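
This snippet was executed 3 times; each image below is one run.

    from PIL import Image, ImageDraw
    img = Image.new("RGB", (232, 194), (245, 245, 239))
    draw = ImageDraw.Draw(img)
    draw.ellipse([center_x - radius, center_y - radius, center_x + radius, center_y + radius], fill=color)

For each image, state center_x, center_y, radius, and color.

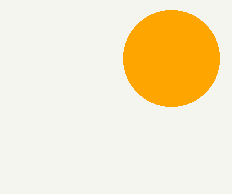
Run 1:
center_x = 171
center_y = 58
radius = 48
color = 'orange'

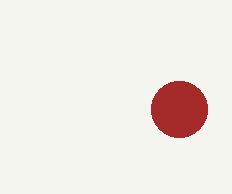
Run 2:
center_x = 179; center_y = 109; radius = 28; color = 'brown'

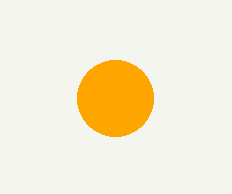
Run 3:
center_x = 115
center_y = 98
radius = 38
color = 'orange'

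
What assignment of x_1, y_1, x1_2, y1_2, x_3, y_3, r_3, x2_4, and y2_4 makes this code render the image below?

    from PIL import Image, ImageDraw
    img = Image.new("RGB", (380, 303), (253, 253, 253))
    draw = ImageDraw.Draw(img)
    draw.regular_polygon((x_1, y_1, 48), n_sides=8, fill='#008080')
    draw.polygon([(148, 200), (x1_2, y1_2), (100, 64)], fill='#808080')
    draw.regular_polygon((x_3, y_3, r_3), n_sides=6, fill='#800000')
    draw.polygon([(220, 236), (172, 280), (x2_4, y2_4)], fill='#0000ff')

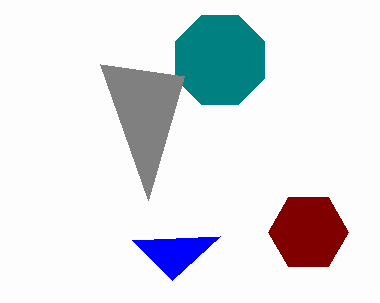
x_1 = 220, y_1 = 60, x1_2 = 184, y1_2 = 76, x_3 = 308, y_3 = 232, r_3 = 40, x2_4 = 132, y2_4 = 240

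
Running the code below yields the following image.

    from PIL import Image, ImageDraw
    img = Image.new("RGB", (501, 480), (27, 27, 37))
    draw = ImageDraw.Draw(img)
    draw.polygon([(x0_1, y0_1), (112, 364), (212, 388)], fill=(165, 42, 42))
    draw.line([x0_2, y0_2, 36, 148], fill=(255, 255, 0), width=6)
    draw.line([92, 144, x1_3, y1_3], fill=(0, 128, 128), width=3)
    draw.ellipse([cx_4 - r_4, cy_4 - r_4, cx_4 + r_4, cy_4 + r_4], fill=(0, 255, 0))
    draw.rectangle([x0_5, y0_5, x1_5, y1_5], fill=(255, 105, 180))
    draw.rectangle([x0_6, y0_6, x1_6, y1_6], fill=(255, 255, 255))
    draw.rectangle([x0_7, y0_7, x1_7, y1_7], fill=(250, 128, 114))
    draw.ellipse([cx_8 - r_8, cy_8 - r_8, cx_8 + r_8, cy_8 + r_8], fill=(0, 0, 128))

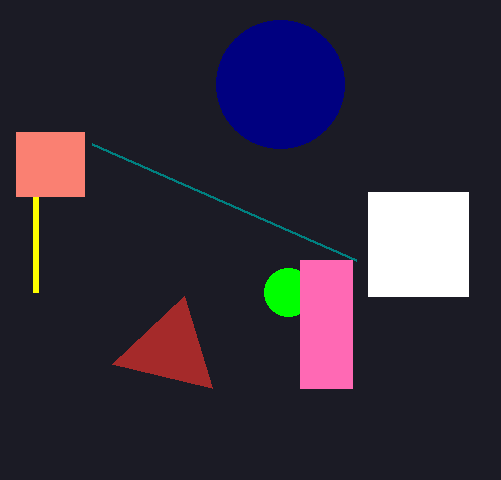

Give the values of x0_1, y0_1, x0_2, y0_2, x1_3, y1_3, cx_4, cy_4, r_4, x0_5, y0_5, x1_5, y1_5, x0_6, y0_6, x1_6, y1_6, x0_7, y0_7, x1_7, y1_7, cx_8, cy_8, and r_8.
x0_1 = 184; y0_1 = 296; x0_2 = 36; y0_2 = 292; x1_3 = 356; y1_3 = 260; cx_4 = 288; cy_4 = 292; r_4 = 24; x0_5 = 300; y0_5 = 260; x1_5 = 352; y1_5 = 388; x0_6 = 368; y0_6 = 192; x1_6 = 468; y1_6 = 296; x0_7 = 16; y0_7 = 132; x1_7 = 84; y1_7 = 196; cx_8 = 280; cy_8 = 84; r_8 = 64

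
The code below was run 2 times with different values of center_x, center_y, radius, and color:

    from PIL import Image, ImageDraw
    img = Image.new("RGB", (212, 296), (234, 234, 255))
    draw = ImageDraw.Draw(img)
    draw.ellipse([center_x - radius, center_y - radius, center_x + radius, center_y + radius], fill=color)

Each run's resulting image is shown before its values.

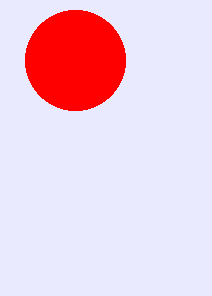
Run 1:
center_x = 75
center_y = 60
radius = 50
color = 'red'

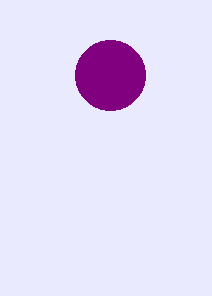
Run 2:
center_x = 110; center_y = 75; radius = 35; color = 'purple'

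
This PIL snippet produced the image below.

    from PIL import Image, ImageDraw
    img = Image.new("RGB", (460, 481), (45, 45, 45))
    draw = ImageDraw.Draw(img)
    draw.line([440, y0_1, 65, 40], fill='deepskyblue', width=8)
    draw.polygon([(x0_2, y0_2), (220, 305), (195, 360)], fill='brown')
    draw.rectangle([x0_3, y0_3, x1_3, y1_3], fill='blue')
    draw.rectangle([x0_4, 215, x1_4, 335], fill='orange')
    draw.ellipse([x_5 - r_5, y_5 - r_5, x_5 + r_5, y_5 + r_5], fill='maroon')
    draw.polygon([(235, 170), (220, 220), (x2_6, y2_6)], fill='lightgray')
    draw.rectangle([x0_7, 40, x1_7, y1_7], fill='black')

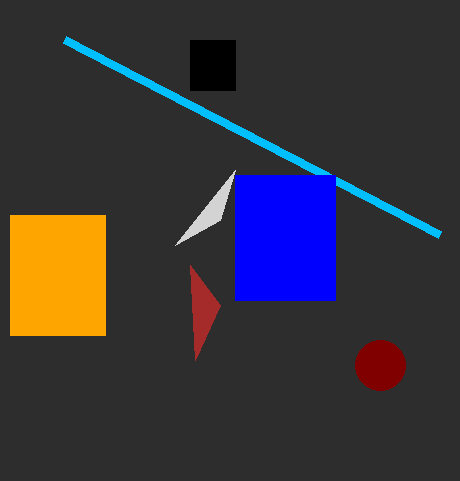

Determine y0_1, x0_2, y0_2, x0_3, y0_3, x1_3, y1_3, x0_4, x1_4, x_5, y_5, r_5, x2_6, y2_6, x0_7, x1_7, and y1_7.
y0_1 = 235
x0_2 = 190
y0_2 = 265
x0_3 = 235
y0_3 = 175
x1_3 = 335
y1_3 = 300
x0_4 = 10
x1_4 = 105
x_5 = 380
y_5 = 365
r_5 = 25
x2_6 = 175
y2_6 = 245
x0_7 = 190
x1_7 = 235
y1_7 = 90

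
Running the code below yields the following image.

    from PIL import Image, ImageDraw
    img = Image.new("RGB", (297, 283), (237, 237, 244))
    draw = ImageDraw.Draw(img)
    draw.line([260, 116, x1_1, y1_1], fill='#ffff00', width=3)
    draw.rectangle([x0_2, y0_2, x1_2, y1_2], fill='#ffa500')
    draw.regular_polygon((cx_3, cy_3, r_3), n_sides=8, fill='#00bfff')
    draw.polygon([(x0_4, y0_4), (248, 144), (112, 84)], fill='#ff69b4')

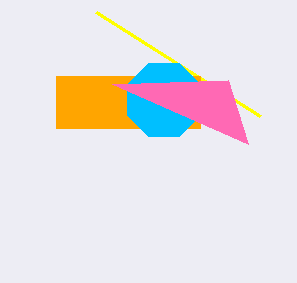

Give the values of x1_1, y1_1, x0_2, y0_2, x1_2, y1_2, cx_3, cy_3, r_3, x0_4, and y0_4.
x1_1 = 96; y1_1 = 12; x0_2 = 56; y0_2 = 76; x1_2 = 200; y1_2 = 128; cx_3 = 164; cy_3 = 100; r_3 = 40; x0_4 = 228; y0_4 = 80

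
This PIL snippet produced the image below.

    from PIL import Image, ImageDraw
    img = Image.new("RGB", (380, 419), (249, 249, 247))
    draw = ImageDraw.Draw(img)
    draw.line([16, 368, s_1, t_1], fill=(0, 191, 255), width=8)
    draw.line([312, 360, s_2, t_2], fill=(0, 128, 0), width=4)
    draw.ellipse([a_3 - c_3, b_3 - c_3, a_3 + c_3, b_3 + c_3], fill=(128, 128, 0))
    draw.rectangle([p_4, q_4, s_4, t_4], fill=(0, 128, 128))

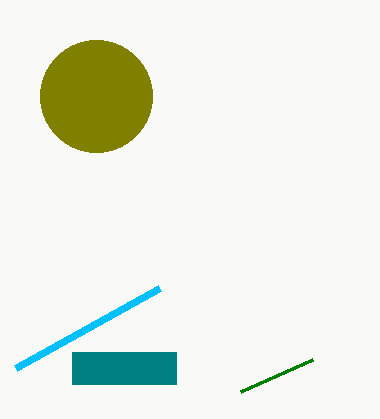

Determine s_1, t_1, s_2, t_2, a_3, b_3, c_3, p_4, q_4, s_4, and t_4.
s_1 = 160
t_1 = 288
s_2 = 240
t_2 = 392
a_3 = 96
b_3 = 96
c_3 = 56
p_4 = 72
q_4 = 352
s_4 = 176
t_4 = 384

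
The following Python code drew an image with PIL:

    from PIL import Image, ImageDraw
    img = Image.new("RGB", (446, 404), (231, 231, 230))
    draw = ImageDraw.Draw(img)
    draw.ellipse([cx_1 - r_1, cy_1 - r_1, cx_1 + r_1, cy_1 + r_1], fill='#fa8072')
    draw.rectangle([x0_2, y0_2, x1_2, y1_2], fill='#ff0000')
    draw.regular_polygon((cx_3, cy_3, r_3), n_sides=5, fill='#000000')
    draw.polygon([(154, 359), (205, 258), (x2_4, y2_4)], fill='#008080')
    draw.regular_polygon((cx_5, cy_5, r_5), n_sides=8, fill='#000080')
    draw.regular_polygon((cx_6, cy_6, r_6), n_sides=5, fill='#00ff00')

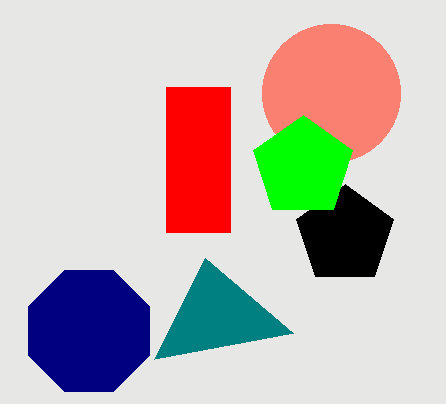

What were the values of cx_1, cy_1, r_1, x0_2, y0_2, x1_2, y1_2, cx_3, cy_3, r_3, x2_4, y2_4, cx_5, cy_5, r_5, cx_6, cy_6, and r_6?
cx_1 = 331; cy_1 = 93; r_1 = 69; x0_2 = 166; y0_2 = 87; x1_2 = 230; y1_2 = 232; cx_3 = 345; cy_3 = 235; r_3 = 51; x2_4 = 293; y2_4 = 333; cx_5 = 89; cy_5 = 331; r_5 = 65; cx_6 = 303; cy_6 = 167; r_6 = 52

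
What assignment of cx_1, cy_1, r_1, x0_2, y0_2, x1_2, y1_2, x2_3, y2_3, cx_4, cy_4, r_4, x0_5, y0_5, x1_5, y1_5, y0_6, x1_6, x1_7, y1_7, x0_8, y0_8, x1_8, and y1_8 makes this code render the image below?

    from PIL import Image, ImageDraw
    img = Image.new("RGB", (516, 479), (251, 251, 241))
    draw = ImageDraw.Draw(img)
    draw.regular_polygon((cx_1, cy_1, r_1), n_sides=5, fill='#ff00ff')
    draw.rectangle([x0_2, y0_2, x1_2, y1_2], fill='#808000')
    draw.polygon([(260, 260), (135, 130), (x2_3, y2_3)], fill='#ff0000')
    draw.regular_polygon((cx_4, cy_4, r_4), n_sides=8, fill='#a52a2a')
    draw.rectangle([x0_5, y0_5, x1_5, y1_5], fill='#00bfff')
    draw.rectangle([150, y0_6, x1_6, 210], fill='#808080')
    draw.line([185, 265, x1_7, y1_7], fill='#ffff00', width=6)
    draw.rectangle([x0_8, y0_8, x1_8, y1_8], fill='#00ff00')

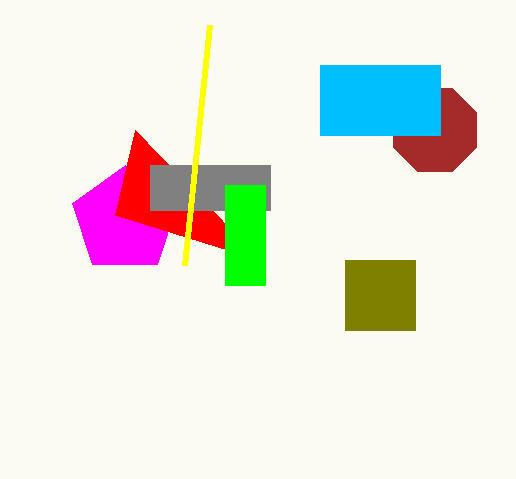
cx_1 = 125; cy_1 = 220; r_1 = 55; x0_2 = 345; y0_2 = 260; x1_2 = 415; y1_2 = 330; x2_3 = 115; y2_3 = 215; cx_4 = 435; cy_4 = 130; r_4 = 45; x0_5 = 320; y0_5 = 65; x1_5 = 440; y1_5 = 135; y0_6 = 165; x1_6 = 270; x1_7 = 210; y1_7 = 25; x0_8 = 225; y0_8 = 185; x1_8 = 265; y1_8 = 285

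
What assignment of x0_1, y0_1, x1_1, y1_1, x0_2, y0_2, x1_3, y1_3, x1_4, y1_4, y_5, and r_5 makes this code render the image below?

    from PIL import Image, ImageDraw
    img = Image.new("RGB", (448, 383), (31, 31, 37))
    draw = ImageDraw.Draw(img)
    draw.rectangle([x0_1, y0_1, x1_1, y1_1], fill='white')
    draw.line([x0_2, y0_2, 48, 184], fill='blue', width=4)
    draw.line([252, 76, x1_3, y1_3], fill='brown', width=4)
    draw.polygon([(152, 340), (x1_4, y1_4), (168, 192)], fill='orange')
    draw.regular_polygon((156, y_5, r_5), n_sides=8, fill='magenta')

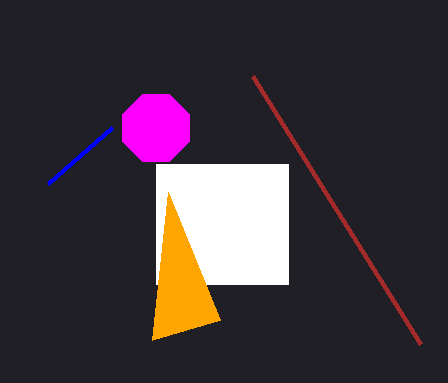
x0_1 = 156
y0_1 = 164
x1_1 = 288
y1_1 = 284
x0_2 = 112
y0_2 = 128
x1_3 = 420
y1_3 = 344
x1_4 = 220
y1_4 = 320
y_5 = 128
r_5 = 36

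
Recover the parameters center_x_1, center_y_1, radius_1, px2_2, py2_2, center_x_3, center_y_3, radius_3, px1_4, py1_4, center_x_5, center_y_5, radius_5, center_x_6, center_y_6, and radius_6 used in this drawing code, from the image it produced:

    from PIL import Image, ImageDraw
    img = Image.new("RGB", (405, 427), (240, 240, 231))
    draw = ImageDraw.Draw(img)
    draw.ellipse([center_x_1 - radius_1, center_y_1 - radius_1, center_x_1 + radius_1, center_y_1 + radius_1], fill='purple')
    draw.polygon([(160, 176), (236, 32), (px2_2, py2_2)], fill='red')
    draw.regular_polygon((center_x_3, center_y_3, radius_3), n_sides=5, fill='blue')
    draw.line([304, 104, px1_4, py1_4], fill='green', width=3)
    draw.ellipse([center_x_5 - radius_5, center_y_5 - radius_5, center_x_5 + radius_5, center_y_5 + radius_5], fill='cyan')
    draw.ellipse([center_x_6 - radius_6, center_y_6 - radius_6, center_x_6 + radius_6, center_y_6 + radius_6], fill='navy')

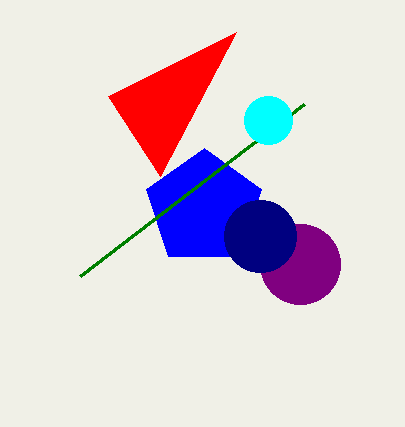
center_x_1 = 300
center_y_1 = 264
radius_1 = 40
px2_2 = 108
py2_2 = 96
center_x_3 = 204
center_y_3 = 208
radius_3 = 60
px1_4 = 80
py1_4 = 276
center_x_5 = 268
center_y_5 = 120
radius_5 = 24
center_x_6 = 260
center_y_6 = 236
radius_6 = 36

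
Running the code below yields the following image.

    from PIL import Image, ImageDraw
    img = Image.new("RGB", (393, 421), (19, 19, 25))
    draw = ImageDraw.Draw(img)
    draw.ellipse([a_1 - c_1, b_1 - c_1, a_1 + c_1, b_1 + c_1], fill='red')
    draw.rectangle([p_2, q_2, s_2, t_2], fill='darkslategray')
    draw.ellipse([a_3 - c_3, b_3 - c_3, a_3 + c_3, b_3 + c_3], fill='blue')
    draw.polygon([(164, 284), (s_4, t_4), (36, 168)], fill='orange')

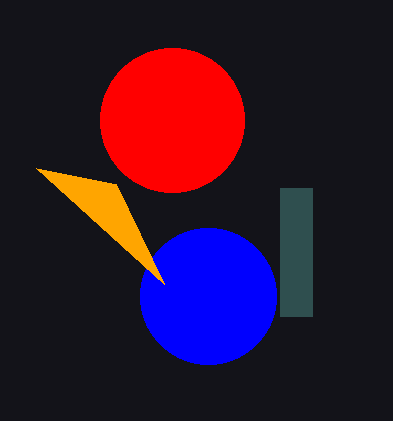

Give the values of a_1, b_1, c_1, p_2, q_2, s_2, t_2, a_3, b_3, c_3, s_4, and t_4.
a_1 = 172; b_1 = 120; c_1 = 72; p_2 = 280; q_2 = 188; s_2 = 312; t_2 = 316; a_3 = 208; b_3 = 296; c_3 = 68; s_4 = 116; t_4 = 184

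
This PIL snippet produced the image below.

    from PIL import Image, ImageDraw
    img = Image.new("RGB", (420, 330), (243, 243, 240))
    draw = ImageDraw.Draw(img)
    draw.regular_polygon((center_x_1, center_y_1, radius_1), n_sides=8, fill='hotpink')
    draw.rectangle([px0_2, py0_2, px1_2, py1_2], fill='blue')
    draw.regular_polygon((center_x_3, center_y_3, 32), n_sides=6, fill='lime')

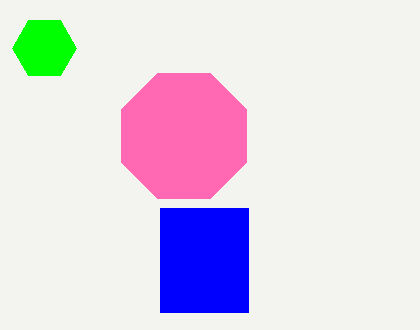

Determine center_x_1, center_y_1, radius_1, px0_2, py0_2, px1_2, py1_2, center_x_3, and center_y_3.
center_x_1 = 184
center_y_1 = 136
radius_1 = 68
px0_2 = 160
py0_2 = 208
px1_2 = 248
py1_2 = 312
center_x_3 = 44
center_y_3 = 48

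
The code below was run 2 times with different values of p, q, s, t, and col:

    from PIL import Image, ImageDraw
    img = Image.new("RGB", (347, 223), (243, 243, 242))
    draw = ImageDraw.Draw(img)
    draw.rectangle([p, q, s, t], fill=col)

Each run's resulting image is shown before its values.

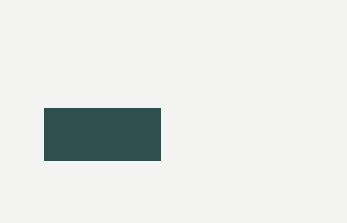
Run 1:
p = 44; q = 108; s = 160; t = 160; col = 'darkslategray'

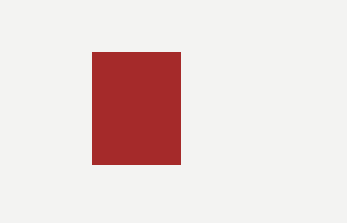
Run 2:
p = 92, q = 52, s = 180, t = 164, col = 'brown'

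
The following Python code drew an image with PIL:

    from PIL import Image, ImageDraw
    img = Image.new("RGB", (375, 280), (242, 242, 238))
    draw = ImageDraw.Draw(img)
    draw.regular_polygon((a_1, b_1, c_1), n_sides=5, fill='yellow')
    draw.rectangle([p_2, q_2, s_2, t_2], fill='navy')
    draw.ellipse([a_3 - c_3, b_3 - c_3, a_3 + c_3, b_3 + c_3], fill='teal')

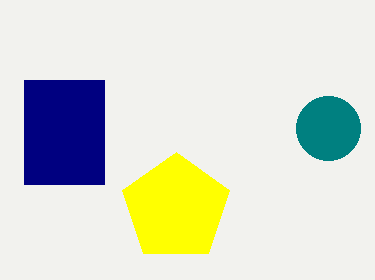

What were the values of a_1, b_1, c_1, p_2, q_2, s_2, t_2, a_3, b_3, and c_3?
a_1 = 176
b_1 = 208
c_1 = 56
p_2 = 24
q_2 = 80
s_2 = 104
t_2 = 184
a_3 = 328
b_3 = 128
c_3 = 32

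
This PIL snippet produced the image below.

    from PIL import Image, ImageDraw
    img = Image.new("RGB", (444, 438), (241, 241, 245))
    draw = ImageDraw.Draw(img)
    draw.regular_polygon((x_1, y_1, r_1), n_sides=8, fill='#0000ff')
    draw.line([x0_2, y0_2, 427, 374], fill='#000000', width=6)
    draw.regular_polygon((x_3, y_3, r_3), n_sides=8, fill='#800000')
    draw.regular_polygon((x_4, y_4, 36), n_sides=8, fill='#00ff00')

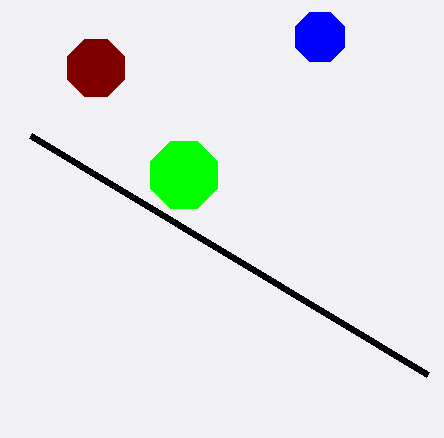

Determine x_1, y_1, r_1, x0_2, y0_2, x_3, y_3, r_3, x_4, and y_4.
x_1 = 320
y_1 = 37
r_1 = 27
x0_2 = 30
y0_2 = 135
x_3 = 96
y_3 = 68
r_3 = 31
x_4 = 184
y_4 = 175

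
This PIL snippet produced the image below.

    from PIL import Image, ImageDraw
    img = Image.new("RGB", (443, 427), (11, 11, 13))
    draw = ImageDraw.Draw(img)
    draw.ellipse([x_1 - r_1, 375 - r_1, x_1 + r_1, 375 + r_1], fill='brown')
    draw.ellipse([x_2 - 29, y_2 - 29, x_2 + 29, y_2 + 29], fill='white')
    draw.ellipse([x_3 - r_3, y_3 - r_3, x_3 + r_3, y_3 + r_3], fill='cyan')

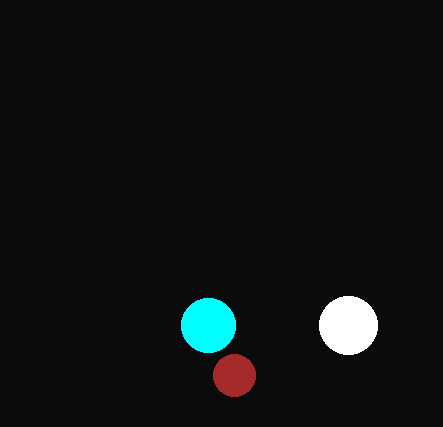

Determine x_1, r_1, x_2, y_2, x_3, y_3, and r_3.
x_1 = 234
r_1 = 21
x_2 = 348
y_2 = 325
x_3 = 208
y_3 = 325
r_3 = 27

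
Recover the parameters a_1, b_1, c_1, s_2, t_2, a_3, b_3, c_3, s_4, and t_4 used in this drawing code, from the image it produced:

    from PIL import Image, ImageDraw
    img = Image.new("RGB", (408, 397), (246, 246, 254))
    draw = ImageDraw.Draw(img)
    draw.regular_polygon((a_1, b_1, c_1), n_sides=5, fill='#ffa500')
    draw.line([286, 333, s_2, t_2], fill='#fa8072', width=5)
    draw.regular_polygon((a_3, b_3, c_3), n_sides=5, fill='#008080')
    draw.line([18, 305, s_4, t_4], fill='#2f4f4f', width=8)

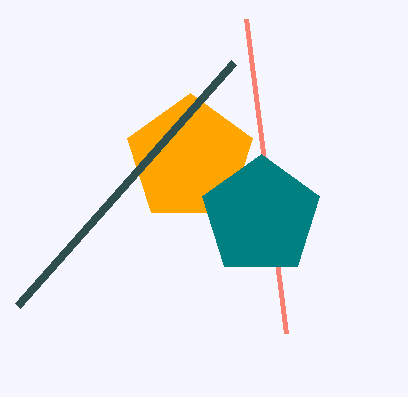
a_1 = 190; b_1 = 159; c_1 = 66; s_2 = 246; t_2 = 19; a_3 = 261; b_3 = 216; c_3 = 62; s_4 = 234; t_4 = 62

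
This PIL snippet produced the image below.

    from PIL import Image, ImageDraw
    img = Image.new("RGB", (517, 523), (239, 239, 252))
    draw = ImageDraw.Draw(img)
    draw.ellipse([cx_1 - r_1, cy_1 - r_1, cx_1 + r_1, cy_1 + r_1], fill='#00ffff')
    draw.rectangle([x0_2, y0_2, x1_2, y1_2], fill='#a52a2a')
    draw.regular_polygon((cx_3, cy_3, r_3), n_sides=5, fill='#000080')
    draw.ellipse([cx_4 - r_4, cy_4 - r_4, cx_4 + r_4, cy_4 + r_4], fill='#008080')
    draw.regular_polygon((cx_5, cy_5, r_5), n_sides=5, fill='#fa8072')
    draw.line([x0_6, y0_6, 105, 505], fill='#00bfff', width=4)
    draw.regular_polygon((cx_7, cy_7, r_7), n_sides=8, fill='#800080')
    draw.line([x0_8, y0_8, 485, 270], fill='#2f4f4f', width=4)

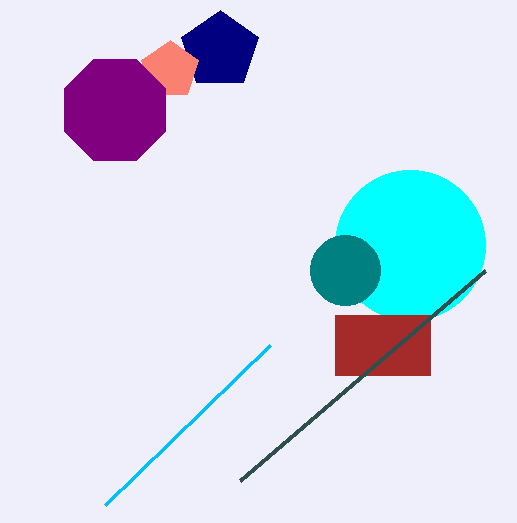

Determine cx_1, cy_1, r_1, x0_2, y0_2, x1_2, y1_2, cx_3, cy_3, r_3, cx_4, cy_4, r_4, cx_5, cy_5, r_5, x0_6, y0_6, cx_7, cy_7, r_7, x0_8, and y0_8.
cx_1 = 410; cy_1 = 245; r_1 = 75; x0_2 = 335; y0_2 = 315; x1_2 = 430; y1_2 = 375; cx_3 = 220; cy_3 = 50; r_3 = 40; cx_4 = 345; cy_4 = 270; r_4 = 35; cx_5 = 170; cy_5 = 70; r_5 = 30; x0_6 = 270; y0_6 = 345; cx_7 = 115; cy_7 = 110; r_7 = 55; x0_8 = 240; y0_8 = 480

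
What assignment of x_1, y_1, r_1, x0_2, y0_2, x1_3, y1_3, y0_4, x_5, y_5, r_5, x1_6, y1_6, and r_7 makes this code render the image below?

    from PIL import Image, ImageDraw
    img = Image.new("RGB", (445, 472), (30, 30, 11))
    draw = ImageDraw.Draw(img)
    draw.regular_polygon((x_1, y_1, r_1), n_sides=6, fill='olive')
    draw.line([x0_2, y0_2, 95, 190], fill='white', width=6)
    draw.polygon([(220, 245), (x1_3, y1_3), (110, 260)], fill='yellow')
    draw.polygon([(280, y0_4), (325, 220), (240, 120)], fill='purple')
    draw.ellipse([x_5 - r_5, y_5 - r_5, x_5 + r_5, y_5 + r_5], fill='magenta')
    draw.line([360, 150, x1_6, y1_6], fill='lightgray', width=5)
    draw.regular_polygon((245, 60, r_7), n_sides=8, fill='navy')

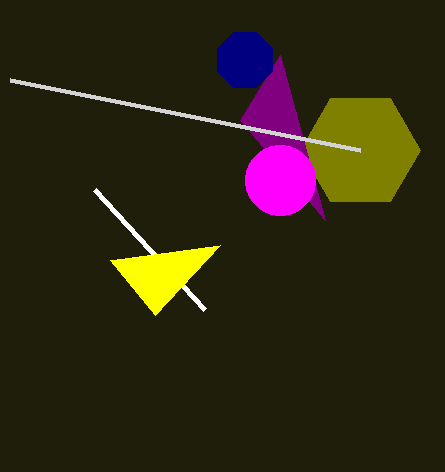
x_1 = 360, y_1 = 150, r_1 = 60, x0_2 = 205, y0_2 = 310, x1_3 = 155, y1_3 = 315, y0_4 = 55, x_5 = 280, y_5 = 180, r_5 = 35, x1_6 = 10, y1_6 = 80, r_7 = 30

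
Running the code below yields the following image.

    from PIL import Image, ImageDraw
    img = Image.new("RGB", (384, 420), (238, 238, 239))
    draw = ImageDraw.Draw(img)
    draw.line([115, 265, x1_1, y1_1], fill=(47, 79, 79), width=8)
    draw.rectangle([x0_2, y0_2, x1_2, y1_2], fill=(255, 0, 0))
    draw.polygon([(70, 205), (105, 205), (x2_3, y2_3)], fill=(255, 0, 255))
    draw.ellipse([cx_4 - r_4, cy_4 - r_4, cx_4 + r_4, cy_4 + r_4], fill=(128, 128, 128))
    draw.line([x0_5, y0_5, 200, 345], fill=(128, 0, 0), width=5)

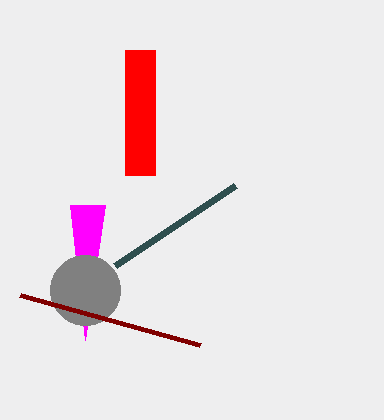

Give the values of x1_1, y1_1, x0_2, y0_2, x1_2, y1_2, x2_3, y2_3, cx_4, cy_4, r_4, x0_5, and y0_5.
x1_1 = 235; y1_1 = 185; x0_2 = 125; y0_2 = 50; x1_2 = 155; y1_2 = 175; x2_3 = 85; y2_3 = 340; cx_4 = 85; cy_4 = 290; r_4 = 35; x0_5 = 20; y0_5 = 295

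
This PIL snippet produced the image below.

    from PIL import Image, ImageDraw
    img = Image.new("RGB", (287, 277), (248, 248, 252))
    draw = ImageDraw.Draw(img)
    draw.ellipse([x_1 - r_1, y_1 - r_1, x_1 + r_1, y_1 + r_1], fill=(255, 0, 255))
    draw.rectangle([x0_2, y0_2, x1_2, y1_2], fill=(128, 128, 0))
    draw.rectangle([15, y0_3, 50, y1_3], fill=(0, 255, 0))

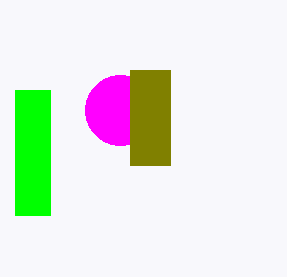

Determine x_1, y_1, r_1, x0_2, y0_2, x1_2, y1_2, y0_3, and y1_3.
x_1 = 120; y_1 = 110; r_1 = 35; x0_2 = 130; y0_2 = 70; x1_2 = 170; y1_2 = 165; y0_3 = 90; y1_3 = 215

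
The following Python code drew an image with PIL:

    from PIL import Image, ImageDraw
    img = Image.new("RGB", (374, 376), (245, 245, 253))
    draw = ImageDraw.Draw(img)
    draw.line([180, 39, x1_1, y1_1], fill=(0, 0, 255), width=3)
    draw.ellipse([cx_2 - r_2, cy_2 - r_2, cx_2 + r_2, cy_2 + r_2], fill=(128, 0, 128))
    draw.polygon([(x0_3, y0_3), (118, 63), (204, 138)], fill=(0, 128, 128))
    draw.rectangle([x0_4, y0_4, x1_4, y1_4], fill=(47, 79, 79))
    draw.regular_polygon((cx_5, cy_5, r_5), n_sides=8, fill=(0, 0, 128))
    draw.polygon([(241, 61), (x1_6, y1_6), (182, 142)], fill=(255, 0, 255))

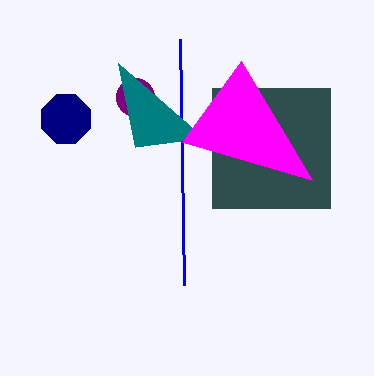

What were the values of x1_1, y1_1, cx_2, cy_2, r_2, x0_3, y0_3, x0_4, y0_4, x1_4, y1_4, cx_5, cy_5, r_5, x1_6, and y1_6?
x1_1 = 184; y1_1 = 285; cx_2 = 135; cy_2 = 97; r_2 = 19; x0_3 = 135; y0_3 = 147; x0_4 = 212; y0_4 = 88; x1_4 = 330; y1_4 = 208; cx_5 = 66; cy_5 = 119; r_5 = 26; x1_6 = 312; y1_6 = 180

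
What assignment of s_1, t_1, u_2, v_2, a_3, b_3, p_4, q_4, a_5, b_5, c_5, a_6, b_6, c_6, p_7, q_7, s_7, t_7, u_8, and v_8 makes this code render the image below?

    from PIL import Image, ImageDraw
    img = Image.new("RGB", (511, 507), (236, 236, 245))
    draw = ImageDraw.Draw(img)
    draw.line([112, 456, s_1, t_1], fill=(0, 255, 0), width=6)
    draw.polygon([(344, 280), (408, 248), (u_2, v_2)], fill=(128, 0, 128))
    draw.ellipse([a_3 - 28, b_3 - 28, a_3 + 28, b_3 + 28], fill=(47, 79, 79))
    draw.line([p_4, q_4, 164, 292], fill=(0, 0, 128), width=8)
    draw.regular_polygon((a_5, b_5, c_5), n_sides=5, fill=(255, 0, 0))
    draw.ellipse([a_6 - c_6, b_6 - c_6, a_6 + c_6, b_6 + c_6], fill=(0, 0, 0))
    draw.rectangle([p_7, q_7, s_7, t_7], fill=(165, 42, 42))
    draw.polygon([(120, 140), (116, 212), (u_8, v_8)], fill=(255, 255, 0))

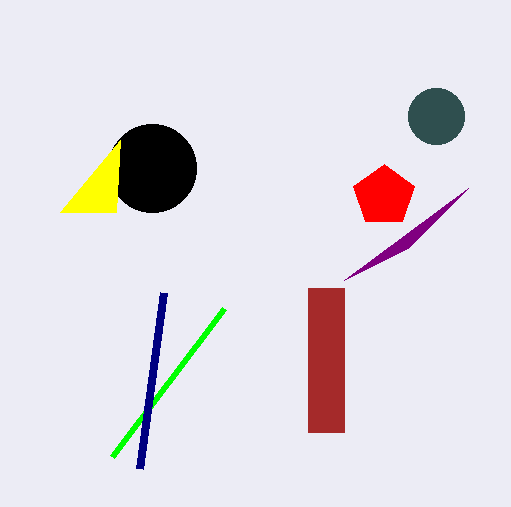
s_1 = 224, t_1 = 308, u_2 = 468, v_2 = 188, a_3 = 436, b_3 = 116, p_4 = 140, q_4 = 468, a_5 = 384, b_5 = 196, c_5 = 32, a_6 = 152, b_6 = 168, c_6 = 44, p_7 = 308, q_7 = 288, s_7 = 344, t_7 = 432, u_8 = 60, v_8 = 212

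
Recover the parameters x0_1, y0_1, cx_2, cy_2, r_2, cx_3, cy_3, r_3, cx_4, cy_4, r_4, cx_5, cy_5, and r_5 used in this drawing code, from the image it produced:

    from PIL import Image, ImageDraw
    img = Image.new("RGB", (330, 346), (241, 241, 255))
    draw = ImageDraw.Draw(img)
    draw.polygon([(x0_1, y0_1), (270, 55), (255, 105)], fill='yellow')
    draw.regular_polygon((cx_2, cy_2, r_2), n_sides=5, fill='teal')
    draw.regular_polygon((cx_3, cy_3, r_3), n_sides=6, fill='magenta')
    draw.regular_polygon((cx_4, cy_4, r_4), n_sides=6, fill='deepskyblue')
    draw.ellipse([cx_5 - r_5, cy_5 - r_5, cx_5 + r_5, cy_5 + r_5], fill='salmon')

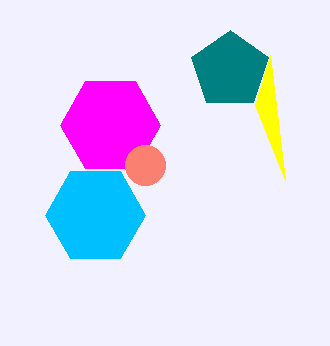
x0_1 = 285, y0_1 = 180, cx_2 = 230, cy_2 = 70, r_2 = 40, cx_3 = 110, cy_3 = 125, r_3 = 50, cx_4 = 95, cy_4 = 215, r_4 = 50, cx_5 = 145, cy_5 = 165, r_5 = 20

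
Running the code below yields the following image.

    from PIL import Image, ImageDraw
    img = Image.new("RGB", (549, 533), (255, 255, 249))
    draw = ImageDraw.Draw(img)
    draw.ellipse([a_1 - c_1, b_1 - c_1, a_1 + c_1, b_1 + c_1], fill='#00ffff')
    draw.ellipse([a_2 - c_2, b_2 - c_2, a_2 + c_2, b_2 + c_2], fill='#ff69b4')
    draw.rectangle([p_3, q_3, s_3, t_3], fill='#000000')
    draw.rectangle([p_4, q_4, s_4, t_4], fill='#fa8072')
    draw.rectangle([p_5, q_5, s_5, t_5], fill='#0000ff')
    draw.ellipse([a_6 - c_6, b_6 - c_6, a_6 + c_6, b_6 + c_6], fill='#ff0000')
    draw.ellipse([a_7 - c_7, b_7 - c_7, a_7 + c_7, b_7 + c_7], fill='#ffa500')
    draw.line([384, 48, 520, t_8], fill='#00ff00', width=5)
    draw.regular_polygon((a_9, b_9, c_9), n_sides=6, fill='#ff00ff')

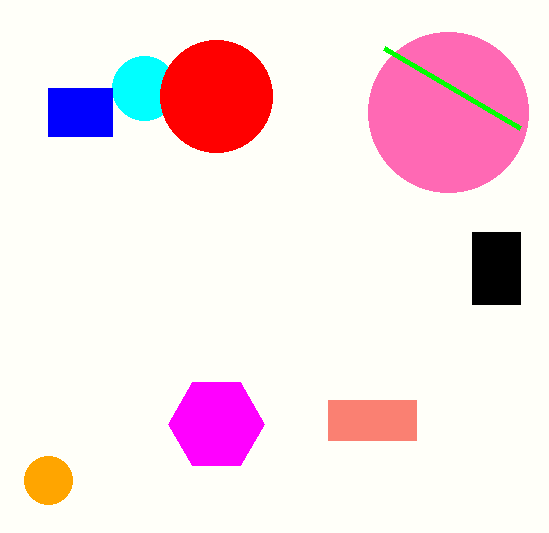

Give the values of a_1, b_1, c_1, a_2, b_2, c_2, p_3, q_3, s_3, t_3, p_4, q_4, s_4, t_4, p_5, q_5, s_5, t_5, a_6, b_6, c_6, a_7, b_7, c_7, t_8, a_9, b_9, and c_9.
a_1 = 144, b_1 = 88, c_1 = 32, a_2 = 448, b_2 = 112, c_2 = 80, p_3 = 472, q_3 = 232, s_3 = 520, t_3 = 304, p_4 = 328, q_4 = 400, s_4 = 416, t_4 = 440, p_5 = 48, q_5 = 88, s_5 = 112, t_5 = 136, a_6 = 216, b_6 = 96, c_6 = 56, a_7 = 48, b_7 = 480, c_7 = 24, t_8 = 128, a_9 = 216, b_9 = 424, c_9 = 48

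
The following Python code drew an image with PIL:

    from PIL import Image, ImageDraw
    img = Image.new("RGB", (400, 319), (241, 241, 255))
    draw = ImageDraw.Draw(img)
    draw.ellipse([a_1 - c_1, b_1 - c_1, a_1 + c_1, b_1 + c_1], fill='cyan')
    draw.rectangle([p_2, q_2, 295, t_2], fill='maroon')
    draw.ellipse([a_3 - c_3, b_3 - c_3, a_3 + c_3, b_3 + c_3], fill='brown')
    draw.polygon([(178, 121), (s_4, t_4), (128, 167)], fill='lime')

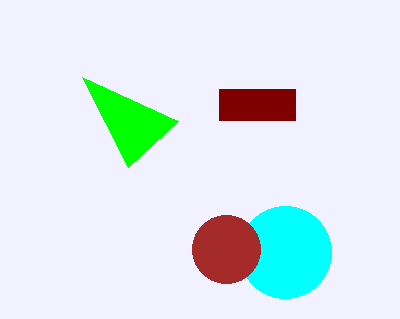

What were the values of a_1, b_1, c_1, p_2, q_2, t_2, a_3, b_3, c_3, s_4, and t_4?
a_1 = 285, b_1 = 252, c_1 = 46, p_2 = 219, q_2 = 89, t_2 = 120, a_3 = 226, b_3 = 249, c_3 = 34, s_4 = 82, t_4 = 77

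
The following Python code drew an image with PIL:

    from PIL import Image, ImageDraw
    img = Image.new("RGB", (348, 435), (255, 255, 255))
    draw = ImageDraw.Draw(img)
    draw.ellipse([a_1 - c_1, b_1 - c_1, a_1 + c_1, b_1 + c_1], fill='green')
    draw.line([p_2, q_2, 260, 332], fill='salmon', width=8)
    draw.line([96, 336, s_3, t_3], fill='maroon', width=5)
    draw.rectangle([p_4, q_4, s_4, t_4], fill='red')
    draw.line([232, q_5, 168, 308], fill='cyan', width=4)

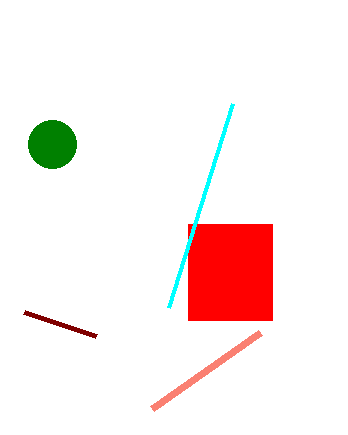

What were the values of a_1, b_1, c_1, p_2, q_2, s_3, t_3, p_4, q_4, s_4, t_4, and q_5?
a_1 = 52, b_1 = 144, c_1 = 24, p_2 = 152, q_2 = 408, s_3 = 24, t_3 = 312, p_4 = 188, q_4 = 224, s_4 = 272, t_4 = 320, q_5 = 104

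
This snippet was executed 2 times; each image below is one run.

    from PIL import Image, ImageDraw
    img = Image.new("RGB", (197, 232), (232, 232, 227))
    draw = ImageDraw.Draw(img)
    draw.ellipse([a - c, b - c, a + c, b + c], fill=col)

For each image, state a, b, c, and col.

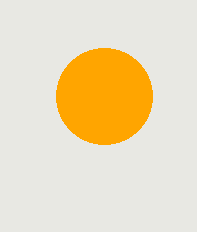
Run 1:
a = 104; b = 96; c = 48; col = 'orange'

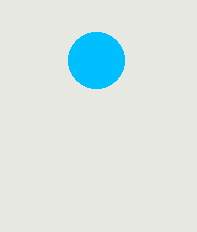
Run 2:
a = 96; b = 60; c = 28; col = 'deepskyblue'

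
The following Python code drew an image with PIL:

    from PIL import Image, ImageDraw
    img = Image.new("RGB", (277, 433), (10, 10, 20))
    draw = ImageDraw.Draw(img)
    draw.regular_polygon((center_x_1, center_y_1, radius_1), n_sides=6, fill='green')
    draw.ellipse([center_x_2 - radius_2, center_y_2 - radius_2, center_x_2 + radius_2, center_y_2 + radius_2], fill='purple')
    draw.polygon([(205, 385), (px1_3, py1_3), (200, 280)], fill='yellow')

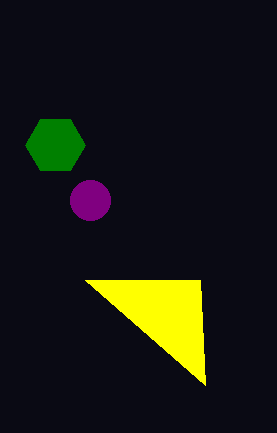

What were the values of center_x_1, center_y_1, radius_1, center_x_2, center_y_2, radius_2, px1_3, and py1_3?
center_x_1 = 55; center_y_1 = 145; radius_1 = 30; center_x_2 = 90; center_y_2 = 200; radius_2 = 20; px1_3 = 85; py1_3 = 280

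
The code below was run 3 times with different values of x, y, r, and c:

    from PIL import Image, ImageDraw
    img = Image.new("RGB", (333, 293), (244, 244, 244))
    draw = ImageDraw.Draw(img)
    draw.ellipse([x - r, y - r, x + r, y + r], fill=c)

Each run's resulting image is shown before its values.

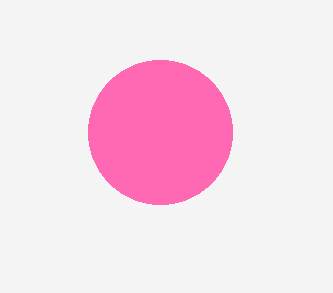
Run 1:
x = 160, y = 132, r = 72, c = 'hotpink'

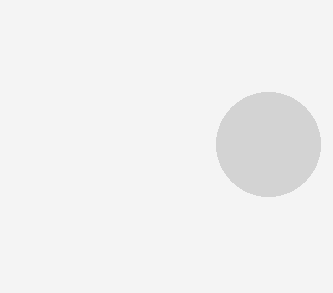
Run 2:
x = 268; y = 144; r = 52; c = 'lightgray'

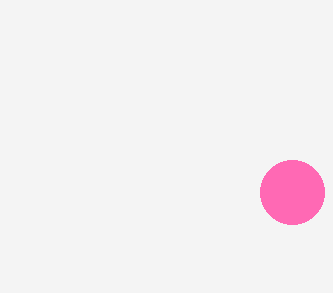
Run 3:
x = 292
y = 192
r = 32
c = 'hotpink'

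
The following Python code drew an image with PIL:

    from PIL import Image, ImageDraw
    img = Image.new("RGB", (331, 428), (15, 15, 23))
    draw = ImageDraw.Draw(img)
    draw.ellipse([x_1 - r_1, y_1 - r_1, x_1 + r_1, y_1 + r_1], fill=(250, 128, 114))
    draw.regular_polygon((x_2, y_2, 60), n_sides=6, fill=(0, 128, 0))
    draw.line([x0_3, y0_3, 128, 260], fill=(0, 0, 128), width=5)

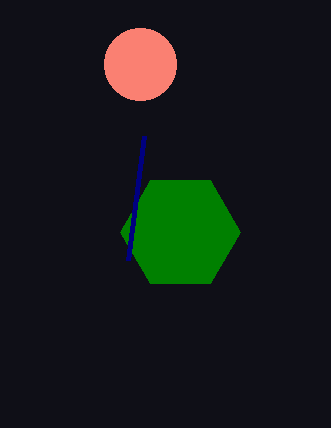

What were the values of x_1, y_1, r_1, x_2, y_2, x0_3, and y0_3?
x_1 = 140
y_1 = 64
r_1 = 36
x_2 = 180
y_2 = 232
x0_3 = 144
y0_3 = 136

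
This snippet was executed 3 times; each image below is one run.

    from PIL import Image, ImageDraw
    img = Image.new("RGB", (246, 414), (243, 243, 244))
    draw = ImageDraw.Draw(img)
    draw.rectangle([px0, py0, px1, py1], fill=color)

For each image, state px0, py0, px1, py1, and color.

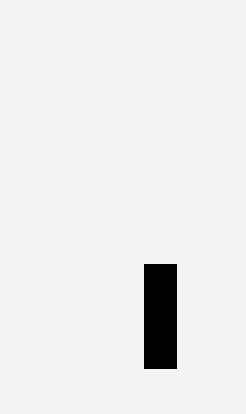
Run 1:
px0 = 144; py0 = 264; px1 = 176; py1 = 368; color = 'black'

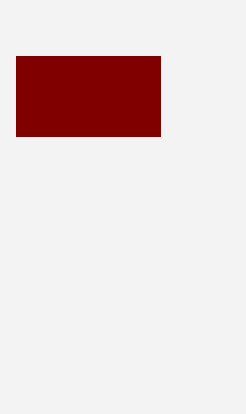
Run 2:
px0 = 16, py0 = 56, px1 = 160, py1 = 136, color = 'maroon'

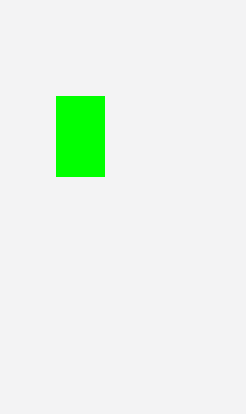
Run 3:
px0 = 56
py0 = 96
px1 = 104
py1 = 176
color = 'lime'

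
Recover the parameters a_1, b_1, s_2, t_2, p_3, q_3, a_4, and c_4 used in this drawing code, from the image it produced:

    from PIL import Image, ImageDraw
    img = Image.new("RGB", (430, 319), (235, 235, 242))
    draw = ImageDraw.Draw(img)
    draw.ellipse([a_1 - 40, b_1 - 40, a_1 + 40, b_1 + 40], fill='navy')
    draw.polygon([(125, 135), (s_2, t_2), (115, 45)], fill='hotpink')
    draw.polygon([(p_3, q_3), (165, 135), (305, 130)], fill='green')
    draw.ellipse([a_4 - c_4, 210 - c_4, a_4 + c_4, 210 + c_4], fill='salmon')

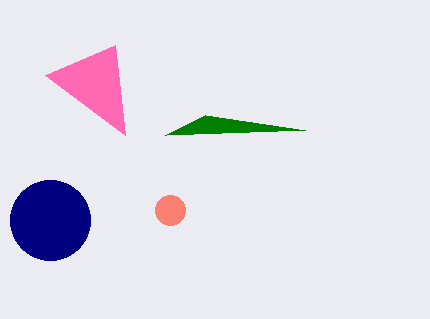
a_1 = 50
b_1 = 220
s_2 = 45
t_2 = 75
p_3 = 205
q_3 = 115
a_4 = 170
c_4 = 15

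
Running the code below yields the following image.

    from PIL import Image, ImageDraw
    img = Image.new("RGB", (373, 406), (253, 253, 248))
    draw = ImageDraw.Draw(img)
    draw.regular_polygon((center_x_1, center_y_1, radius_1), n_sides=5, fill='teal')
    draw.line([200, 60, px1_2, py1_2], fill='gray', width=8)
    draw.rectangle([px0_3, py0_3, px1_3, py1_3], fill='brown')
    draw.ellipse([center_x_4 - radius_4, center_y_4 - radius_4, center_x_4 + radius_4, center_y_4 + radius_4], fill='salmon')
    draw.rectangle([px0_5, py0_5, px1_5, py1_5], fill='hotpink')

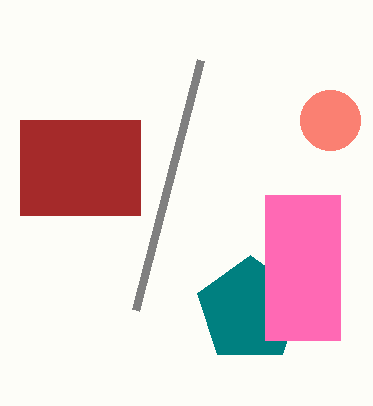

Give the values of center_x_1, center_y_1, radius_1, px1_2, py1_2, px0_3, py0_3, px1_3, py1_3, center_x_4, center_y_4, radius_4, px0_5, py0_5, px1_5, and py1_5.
center_x_1 = 250; center_y_1 = 310; radius_1 = 55; px1_2 = 135; py1_2 = 310; px0_3 = 20; py0_3 = 120; px1_3 = 140; py1_3 = 215; center_x_4 = 330; center_y_4 = 120; radius_4 = 30; px0_5 = 265; py0_5 = 195; px1_5 = 340; py1_5 = 340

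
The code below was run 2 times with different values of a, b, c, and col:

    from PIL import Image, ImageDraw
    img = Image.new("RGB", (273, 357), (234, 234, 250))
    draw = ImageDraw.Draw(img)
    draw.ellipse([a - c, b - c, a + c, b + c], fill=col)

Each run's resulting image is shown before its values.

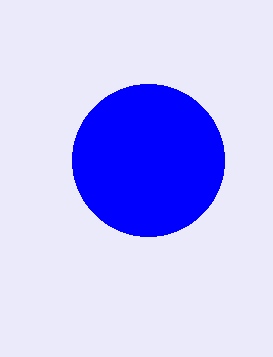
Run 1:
a = 148
b = 160
c = 76
col = 'blue'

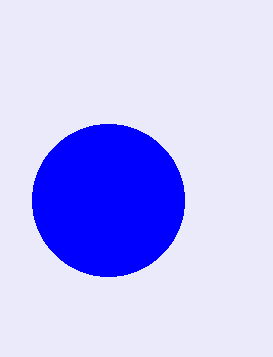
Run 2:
a = 108
b = 200
c = 76
col = 'blue'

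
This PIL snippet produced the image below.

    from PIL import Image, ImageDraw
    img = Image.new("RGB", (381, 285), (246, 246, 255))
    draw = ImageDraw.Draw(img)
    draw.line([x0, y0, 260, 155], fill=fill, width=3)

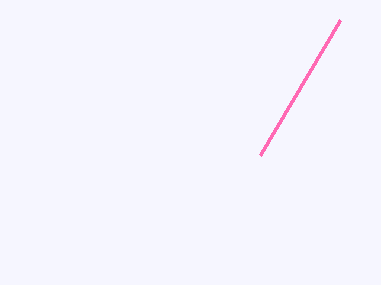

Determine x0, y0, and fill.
x0 = 340, y0 = 20, fill = 'hotpink'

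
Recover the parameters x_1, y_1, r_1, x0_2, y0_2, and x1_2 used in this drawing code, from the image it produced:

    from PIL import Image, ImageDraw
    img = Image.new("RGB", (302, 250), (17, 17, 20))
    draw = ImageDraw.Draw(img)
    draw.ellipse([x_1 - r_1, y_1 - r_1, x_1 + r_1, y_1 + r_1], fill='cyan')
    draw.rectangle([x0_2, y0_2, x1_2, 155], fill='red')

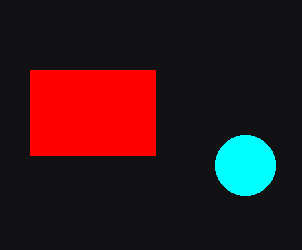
x_1 = 245
y_1 = 165
r_1 = 30
x0_2 = 30
y0_2 = 70
x1_2 = 155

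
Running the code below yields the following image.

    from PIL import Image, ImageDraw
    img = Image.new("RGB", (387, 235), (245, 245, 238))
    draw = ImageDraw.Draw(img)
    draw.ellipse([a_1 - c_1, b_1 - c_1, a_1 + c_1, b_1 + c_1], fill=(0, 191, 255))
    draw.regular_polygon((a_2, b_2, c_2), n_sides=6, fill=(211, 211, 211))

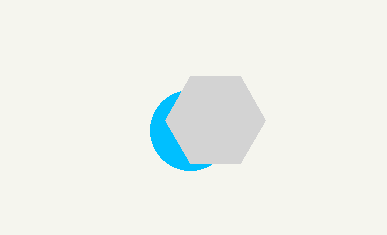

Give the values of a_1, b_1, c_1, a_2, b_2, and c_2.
a_1 = 190; b_1 = 130; c_1 = 40; a_2 = 215; b_2 = 120; c_2 = 50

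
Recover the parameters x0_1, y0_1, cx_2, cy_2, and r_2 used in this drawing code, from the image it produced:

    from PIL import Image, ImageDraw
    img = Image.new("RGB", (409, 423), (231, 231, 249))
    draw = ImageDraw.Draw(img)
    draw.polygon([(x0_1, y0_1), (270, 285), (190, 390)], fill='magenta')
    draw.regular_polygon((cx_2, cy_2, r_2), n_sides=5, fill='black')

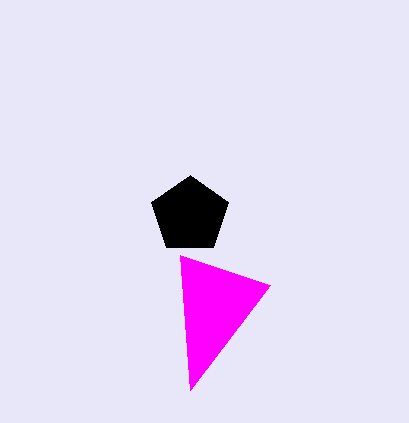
x0_1 = 180
y0_1 = 255
cx_2 = 190
cy_2 = 215
r_2 = 40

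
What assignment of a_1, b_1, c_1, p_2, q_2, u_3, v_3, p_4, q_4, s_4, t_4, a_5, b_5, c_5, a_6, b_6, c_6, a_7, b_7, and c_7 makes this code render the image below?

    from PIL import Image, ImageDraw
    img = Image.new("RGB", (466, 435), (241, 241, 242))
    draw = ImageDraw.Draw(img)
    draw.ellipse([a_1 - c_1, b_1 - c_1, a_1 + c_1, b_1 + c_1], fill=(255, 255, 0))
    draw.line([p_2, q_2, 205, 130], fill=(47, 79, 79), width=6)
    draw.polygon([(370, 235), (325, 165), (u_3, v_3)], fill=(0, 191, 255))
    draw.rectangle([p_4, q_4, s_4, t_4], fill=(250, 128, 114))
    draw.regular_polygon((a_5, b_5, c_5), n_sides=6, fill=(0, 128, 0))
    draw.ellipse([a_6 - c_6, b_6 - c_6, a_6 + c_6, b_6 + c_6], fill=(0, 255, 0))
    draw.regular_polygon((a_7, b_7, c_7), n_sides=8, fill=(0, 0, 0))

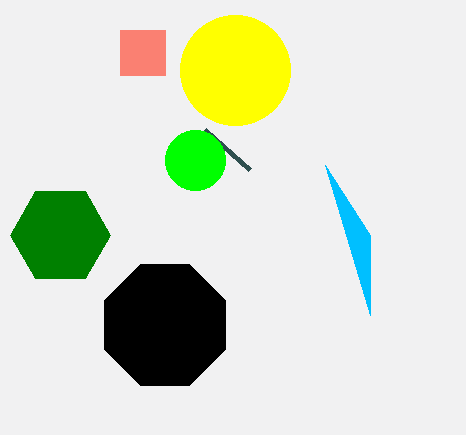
a_1 = 235, b_1 = 70, c_1 = 55, p_2 = 250, q_2 = 170, u_3 = 370, v_3 = 315, p_4 = 120, q_4 = 30, s_4 = 165, t_4 = 75, a_5 = 60, b_5 = 235, c_5 = 50, a_6 = 195, b_6 = 160, c_6 = 30, a_7 = 165, b_7 = 325, c_7 = 65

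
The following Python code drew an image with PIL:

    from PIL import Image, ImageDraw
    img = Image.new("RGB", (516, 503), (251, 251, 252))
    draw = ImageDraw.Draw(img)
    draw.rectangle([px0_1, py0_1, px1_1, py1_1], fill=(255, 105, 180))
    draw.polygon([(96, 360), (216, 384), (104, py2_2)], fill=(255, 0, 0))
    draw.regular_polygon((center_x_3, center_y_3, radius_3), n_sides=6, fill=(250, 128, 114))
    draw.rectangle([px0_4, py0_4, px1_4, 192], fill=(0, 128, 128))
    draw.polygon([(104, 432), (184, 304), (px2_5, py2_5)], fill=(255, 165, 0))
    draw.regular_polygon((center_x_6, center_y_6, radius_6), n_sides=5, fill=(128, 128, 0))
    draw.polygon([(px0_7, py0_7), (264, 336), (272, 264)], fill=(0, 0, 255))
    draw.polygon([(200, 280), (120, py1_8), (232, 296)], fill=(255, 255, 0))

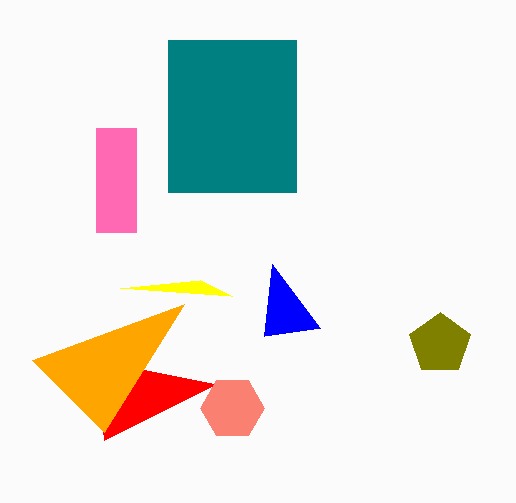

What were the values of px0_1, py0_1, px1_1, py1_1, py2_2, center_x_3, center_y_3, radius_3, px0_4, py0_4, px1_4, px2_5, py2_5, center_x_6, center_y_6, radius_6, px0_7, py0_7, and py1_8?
px0_1 = 96; py0_1 = 128; px1_1 = 136; py1_1 = 232; py2_2 = 440; center_x_3 = 232; center_y_3 = 408; radius_3 = 32; px0_4 = 168; py0_4 = 40; px1_4 = 296; px2_5 = 32; py2_5 = 360; center_x_6 = 440; center_y_6 = 344; radius_6 = 32; px0_7 = 320; py0_7 = 328; py1_8 = 288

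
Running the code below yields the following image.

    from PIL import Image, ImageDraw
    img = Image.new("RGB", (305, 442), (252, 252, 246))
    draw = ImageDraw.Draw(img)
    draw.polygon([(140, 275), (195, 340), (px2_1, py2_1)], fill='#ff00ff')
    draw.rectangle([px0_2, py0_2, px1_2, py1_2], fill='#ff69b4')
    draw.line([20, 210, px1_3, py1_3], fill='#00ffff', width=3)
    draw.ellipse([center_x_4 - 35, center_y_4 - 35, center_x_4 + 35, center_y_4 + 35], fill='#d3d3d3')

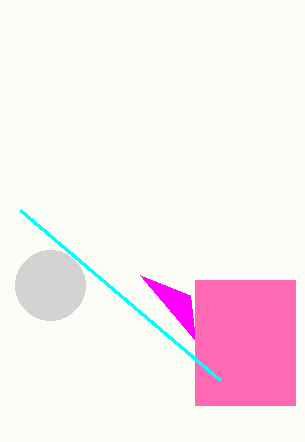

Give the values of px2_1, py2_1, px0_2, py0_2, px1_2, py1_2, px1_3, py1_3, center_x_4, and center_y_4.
px2_1 = 190, py2_1 = 295, px0_2 = 195, py0_2 = 280, px1_2 = 295, py1_2 = 405, px1_3 = 220, py1_3 = 380, center_x_4 = 50, center_y_4 = 285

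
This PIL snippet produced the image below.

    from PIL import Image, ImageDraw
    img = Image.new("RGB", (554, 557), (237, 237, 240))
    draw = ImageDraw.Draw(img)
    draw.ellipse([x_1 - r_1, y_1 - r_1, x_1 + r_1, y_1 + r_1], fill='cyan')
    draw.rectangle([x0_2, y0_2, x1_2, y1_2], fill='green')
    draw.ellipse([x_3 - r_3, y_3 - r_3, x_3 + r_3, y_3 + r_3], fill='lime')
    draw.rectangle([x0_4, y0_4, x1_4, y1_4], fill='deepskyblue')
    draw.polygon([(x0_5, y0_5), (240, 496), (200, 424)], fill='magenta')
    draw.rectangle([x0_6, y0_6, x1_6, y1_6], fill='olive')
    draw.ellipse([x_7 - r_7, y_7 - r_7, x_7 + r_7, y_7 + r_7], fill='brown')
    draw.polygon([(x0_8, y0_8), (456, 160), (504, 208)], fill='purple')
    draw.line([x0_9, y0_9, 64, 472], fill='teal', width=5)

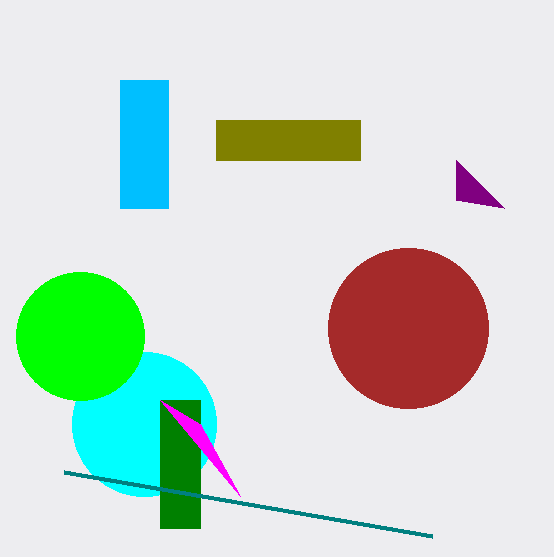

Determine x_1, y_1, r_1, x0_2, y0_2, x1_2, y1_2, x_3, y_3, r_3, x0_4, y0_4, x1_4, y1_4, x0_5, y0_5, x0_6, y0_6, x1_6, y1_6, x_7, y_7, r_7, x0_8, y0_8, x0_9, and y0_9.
x_1 = 144; y_1 = 424; r_1 = 72; x0_2 = 160; y0_2 = 400; x1_2 = 200; y1_2 = 528; x_3 = 80; y_3 = 336; r_3 = 64; x0_4 = 120; y0_4 = 80; x1_4 = 168; y1_4 = 208; x0_5 = 160; y0_5 = 400; x0_6 = 216; y0_6 = 120; x1_6 = 360; y1_6 = 160; x_7 = 408; y_7 = 328; r_7 = 80; x0_8 = 456; y0_8 = 200; x0_9 = 432; y0_9 = 536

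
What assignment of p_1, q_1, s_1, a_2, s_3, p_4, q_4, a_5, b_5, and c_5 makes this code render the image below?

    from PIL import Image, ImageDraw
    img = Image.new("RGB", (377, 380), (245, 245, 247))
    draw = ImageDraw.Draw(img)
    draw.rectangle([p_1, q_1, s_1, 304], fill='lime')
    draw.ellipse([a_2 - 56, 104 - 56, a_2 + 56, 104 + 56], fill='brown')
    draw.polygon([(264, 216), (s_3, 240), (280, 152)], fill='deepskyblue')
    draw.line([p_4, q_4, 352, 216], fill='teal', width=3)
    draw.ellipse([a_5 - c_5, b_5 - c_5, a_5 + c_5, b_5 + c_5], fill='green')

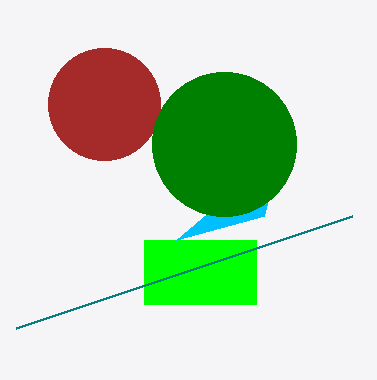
p_1 = 144
q_1 = 240
s_1 = 256
a_2 = 104
s_3 = 176
p_4 = 16
q_4 = 328
a_5 = 224
b_5 = 144
c_5 = 72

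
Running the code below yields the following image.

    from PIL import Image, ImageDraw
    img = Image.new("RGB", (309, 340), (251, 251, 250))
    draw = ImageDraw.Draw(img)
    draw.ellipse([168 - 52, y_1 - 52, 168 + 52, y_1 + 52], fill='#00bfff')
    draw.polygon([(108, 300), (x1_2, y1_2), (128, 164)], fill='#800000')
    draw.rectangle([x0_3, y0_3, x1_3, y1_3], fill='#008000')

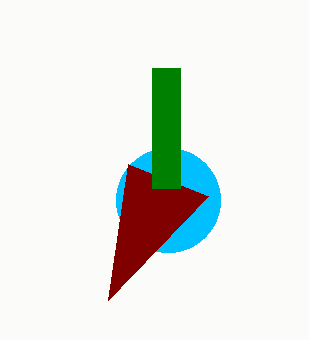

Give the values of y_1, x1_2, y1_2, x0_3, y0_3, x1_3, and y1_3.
y_1 = 200, x1_2 = 208, y1_2 = 196, x0_3 = 152, y0_3 = 68, x1_3 = 180, y1_3 = 188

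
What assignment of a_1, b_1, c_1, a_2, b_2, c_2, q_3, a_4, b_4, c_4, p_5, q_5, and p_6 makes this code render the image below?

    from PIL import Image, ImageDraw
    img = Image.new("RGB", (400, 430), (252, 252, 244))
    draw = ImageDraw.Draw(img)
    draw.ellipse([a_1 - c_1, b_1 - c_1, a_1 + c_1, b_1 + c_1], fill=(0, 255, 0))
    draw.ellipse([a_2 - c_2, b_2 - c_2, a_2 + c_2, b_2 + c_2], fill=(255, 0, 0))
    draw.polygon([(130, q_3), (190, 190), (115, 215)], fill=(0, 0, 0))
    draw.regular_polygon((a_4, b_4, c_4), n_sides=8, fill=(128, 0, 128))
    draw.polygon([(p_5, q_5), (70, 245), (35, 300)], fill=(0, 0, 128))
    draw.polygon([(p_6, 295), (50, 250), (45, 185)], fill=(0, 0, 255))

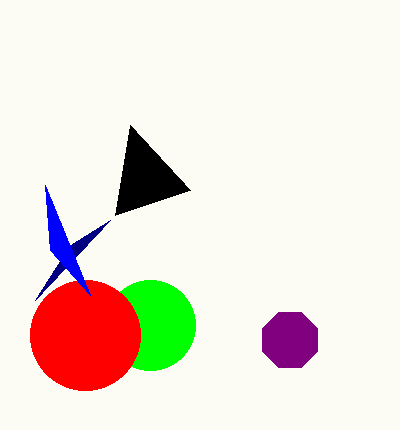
a_1 = 150; b_1 = 325; c_1 = 45; a_2 = 85; b_2 = 335; c_2 = 55; q_3 = 125; a_4 = 290; b_4 = 340; c_4 = 30; p_5 = 110; q_5 = 220; p_6 = 90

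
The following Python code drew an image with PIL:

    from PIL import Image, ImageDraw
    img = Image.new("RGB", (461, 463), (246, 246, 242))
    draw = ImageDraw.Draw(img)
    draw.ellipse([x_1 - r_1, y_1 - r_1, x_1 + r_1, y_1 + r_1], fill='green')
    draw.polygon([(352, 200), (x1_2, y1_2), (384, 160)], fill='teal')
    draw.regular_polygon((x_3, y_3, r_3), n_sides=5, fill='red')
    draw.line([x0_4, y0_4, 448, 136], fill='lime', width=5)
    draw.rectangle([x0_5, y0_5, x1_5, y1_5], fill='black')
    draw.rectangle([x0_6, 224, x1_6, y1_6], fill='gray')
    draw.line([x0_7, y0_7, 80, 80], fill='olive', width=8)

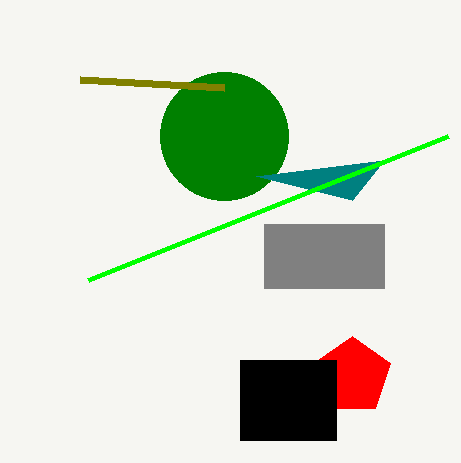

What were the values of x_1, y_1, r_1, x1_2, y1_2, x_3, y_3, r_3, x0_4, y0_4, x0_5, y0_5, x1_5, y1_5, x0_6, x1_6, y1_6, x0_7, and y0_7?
x_1 = 224
y_1 = 136
r_1 = 64
x1_2 = 256
y1_2 = 176
x_3 = 352
y_3 = 376
r_3 = 40
x0_4 = 88
y0_4 = 280
x0_5 = 240
y0_5 = 360
x1_5 = 336
y1_5 = 440
x0_6 = 264
x1_6 = 384
y1_6 = 288
x0_7 = 224
y0_7 = 88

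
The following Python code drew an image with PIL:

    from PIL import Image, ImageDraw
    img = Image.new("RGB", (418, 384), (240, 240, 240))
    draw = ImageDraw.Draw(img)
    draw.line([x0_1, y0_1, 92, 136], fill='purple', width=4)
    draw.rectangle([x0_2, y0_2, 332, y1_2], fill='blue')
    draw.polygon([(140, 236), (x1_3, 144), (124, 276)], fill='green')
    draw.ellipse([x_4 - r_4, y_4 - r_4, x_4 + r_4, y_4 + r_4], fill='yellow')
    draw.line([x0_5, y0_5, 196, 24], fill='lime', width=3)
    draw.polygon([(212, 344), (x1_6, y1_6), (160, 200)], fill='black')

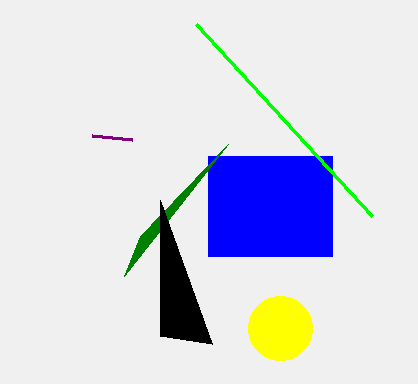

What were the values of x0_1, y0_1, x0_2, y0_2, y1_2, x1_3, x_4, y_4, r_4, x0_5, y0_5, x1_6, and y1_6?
x0_1 = 132
y0_1 = 140
x0_2 = 208
y0_2 = 156
y1_2 = 256
x1_3 = 228
x_4 = 280
y_4 = 328
r_4 = 32
x0_5 = 372
y0_5 = 216
x1_6 = 160
y1_6 = 336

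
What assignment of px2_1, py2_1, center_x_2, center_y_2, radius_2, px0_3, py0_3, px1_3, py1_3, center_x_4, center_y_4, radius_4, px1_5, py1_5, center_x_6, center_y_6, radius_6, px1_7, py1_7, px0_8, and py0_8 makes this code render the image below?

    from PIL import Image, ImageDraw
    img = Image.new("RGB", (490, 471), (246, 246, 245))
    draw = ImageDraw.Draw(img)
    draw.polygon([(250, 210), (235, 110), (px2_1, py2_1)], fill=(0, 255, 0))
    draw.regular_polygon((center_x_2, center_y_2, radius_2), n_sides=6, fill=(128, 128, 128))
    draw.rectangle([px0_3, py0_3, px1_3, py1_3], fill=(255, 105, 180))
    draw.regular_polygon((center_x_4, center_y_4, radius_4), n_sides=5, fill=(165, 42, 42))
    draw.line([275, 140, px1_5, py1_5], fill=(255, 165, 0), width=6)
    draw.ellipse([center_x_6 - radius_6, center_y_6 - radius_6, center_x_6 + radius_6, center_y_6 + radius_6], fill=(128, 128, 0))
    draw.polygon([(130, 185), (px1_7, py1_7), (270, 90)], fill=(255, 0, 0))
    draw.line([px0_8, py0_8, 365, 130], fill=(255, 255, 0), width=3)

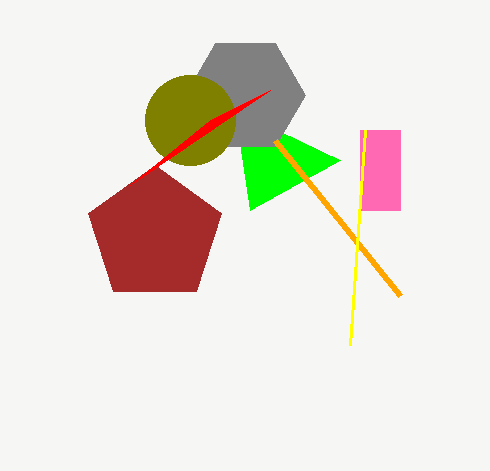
px2_1 = 340; py2_1 = 160; center_x_2 = 245; center_y_2 = 95; radius_2 = 60; px0_3 = 360; py0_3 = 130; px1_3 = 400; py1_3 = 210; center_x_4 = 155; center_y_4 = 235; radius_4 = 70; px1_5 = 400; py1_5 = 295; center_x_6 = 190; center_y_6 = 120; radius_6 = 45; px1_7 = 210; py1_7 = 120; px0_8 = 350; py0_8 = 345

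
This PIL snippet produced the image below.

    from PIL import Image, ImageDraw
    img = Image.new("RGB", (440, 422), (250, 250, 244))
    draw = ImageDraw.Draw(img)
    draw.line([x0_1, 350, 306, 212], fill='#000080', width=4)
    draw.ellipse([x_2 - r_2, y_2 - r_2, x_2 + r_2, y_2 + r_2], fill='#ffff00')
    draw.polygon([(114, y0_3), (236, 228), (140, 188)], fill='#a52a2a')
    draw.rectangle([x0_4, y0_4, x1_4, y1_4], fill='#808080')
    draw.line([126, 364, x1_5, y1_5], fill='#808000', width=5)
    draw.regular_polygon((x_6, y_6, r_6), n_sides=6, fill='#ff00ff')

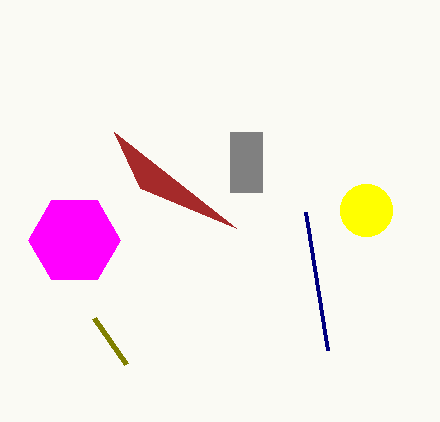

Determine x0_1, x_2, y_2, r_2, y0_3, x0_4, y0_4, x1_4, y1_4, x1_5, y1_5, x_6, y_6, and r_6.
x0_1 = 328; x_2 = 366; y_2 = 210; r_2 = 26; y0_3 = 132; x0_4 = 230; y0_4 = 132; x1_4 = 262; y1_4 = 192; x1_5 = 94; y1_5 = 318; x_6 = 74; y_6 = 240; r_6 = 46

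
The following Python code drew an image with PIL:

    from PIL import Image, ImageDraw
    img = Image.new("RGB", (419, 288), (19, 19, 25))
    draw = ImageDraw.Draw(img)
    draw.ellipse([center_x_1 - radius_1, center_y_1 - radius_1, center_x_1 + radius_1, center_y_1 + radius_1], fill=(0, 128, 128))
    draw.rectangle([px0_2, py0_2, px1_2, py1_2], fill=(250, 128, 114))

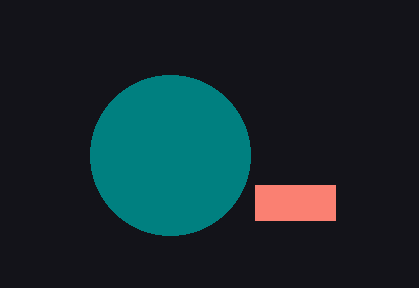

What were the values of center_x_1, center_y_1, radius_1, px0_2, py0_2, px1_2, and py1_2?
center_x_1 = 170, center_y_1 = 155, radius_1 = 80, px0_2 = 255, py0_2 = 185, px1_2 = 335, py1_2 = 220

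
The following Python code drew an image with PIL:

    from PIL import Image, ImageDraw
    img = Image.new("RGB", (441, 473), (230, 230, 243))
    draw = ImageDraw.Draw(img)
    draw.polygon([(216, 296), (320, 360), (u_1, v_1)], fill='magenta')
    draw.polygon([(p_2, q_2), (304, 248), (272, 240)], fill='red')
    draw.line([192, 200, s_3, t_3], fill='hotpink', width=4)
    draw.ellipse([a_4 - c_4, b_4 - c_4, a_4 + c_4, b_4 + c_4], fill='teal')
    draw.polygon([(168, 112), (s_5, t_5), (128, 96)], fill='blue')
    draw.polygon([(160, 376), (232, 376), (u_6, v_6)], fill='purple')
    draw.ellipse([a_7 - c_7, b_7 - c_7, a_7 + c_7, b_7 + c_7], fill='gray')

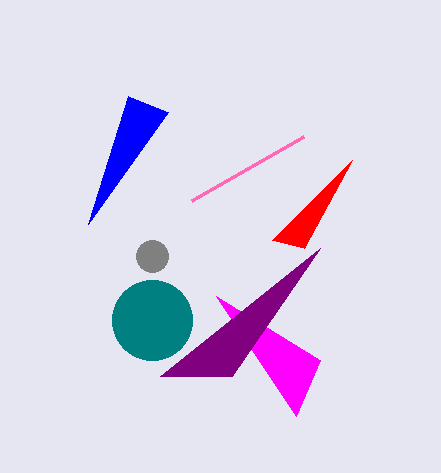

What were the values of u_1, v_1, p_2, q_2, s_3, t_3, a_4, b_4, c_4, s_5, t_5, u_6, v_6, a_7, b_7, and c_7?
u_1 = 296; v_1 = 416; p_2 = 352; q_2 = 160; s_3 = 304; t_3 = 136; a_4 = 152; b_4 = 320; c_4 = 40; s_5 = 88; t_5 = 224; u_6 = 320; v_6 = 248; a_7 = 152; b_7 = 256; c_7 = 16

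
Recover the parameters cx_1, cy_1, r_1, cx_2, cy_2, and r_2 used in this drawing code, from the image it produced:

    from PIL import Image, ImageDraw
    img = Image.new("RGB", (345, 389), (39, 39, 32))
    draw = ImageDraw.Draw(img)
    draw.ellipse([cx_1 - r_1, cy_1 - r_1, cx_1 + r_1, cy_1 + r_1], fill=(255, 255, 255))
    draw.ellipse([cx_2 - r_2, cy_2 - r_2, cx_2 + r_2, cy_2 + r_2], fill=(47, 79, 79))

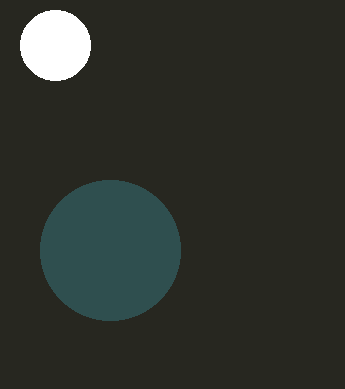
cx_1 = 55
cy_1 = 45
r_1 = 35
cx_2 = 110
cy_2 = 250
r_2 = 70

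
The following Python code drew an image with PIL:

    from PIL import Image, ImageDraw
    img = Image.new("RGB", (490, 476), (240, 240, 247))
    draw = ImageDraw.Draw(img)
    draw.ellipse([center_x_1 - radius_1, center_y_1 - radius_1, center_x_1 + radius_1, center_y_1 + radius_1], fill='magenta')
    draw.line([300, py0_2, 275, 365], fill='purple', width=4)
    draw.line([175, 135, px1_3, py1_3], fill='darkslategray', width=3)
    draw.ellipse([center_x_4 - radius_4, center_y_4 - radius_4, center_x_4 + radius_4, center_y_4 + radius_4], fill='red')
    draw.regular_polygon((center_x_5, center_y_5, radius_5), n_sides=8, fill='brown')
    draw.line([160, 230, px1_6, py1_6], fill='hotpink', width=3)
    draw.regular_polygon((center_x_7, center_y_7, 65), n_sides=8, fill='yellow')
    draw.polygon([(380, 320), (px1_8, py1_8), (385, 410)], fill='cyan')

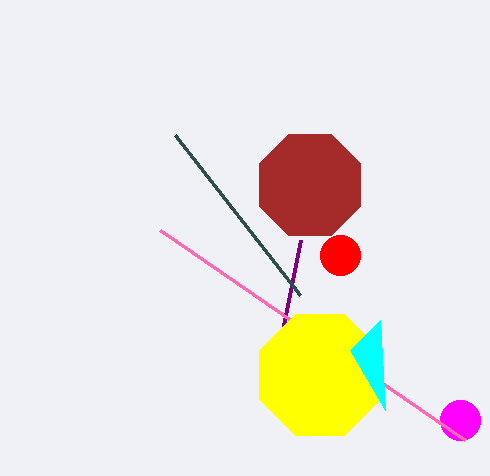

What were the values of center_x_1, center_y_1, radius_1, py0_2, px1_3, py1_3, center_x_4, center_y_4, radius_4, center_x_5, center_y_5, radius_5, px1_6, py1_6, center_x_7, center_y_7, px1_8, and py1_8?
center_x_1 = 460; center_y_1 = 420; radius_1 = 20; py0_2 = 240; px1_3 = 300; py1_3 = 295; center_x_4 = 340; center_y_4 = 255; radius_4 = 20; center_x_5 = 310; center_y_5 = 185; radius_5 = 55; px1_6 = 465; py1_6 = 440; center_x_7 = 320; center_y_7 = 375; px1_8 = 350; py1_8 = 350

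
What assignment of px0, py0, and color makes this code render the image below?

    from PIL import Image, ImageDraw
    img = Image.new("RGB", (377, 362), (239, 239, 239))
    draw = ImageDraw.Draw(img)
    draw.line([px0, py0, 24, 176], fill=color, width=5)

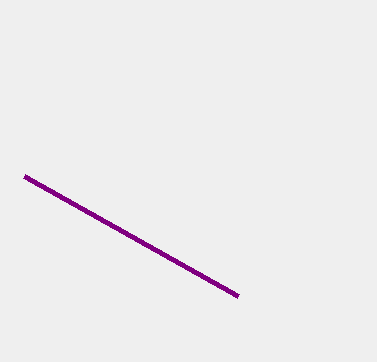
px0 = 238, py0 = 296, color = 'purple'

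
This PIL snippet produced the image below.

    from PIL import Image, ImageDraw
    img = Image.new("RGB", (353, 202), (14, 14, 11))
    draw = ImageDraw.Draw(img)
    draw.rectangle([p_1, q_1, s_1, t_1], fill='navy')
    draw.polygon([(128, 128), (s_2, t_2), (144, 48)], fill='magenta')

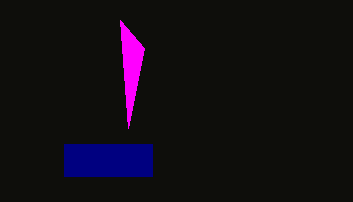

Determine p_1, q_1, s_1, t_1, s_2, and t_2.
p_1 = 64
q_1 = 144
s_1 = 152
t_1 = 176
s_2 = 120
t_2 = 20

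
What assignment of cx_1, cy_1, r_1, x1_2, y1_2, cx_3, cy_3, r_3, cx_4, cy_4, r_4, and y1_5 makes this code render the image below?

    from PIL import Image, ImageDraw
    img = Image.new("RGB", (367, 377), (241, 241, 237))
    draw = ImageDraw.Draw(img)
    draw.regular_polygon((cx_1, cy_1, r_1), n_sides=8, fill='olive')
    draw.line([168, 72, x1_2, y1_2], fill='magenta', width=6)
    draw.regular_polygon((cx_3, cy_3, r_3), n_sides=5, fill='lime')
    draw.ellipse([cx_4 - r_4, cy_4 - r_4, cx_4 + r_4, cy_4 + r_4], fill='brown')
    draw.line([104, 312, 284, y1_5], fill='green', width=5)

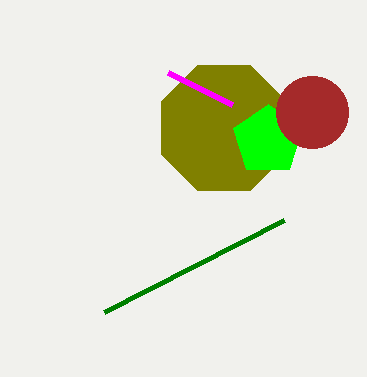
cx_1 = 224; cy_1 = 128; r_1 = 68; x1_2 = 232; y1_2 = 104; cx_3 = 268; cy_3 = 140; r_3 = 36; cx_4 = 312; cy_4 = 112; r_4 = 36; y1_5 = 220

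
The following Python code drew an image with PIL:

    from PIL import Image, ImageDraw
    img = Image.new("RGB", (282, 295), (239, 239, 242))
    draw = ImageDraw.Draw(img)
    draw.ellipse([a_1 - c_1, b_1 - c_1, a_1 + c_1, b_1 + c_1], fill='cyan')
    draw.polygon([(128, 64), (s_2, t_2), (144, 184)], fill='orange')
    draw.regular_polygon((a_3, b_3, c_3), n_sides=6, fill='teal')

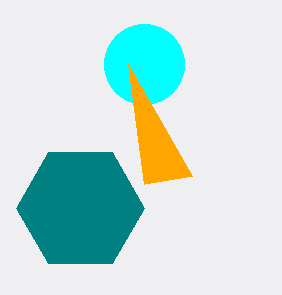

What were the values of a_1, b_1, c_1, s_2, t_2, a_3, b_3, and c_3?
a_1 = 144
b_1 = 64
c_1 = 40
s_2 = 192
t_2 = 176
a_3 = 80
b_3 = 208
c_3 = 64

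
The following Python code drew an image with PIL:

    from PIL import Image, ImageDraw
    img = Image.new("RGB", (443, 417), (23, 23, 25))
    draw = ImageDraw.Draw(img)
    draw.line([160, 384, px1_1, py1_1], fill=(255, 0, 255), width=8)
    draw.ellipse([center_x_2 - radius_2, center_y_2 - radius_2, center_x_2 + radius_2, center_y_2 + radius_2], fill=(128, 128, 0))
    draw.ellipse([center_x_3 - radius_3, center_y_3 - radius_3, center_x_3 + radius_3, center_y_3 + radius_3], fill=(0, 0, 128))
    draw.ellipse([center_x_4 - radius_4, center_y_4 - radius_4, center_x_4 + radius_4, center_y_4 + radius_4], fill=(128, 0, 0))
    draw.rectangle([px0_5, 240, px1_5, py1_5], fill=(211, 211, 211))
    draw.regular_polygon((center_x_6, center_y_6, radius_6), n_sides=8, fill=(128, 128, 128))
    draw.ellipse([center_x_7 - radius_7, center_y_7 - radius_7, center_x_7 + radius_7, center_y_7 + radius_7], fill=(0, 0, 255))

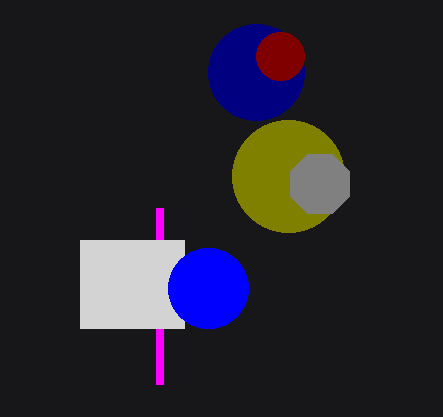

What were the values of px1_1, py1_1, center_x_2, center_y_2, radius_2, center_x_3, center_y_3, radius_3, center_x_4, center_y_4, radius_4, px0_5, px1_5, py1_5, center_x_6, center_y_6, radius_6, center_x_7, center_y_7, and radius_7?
px1_1 = 160, py1_1 = 208, center_x_2 = 288, center_y_2 = 176, radius_2 = 56, center_x_3 = 256, center_y_3 = 72, radius_3 = 48, center_x_4 = 280, center_y_4 = 56, radius_4 = 24, px0_5 = 80, px1_5 = 184, py1_5 = 328, center_x_6 = 320, center_y_6 = 184, radius_6 = 32, center_x_7 = 208, center_y_7 = 288, radius_7 = 40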